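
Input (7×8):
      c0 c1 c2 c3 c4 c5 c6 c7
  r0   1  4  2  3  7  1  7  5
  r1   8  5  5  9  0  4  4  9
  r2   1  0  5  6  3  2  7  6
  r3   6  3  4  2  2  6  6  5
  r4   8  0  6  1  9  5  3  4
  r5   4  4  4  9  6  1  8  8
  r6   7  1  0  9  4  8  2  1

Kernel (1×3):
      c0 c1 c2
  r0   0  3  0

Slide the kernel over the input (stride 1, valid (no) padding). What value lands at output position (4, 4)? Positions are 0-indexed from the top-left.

15

The receptive field on the input at this output position is [9 5 3]. Elementwise product with the kernel and sum: 5·3.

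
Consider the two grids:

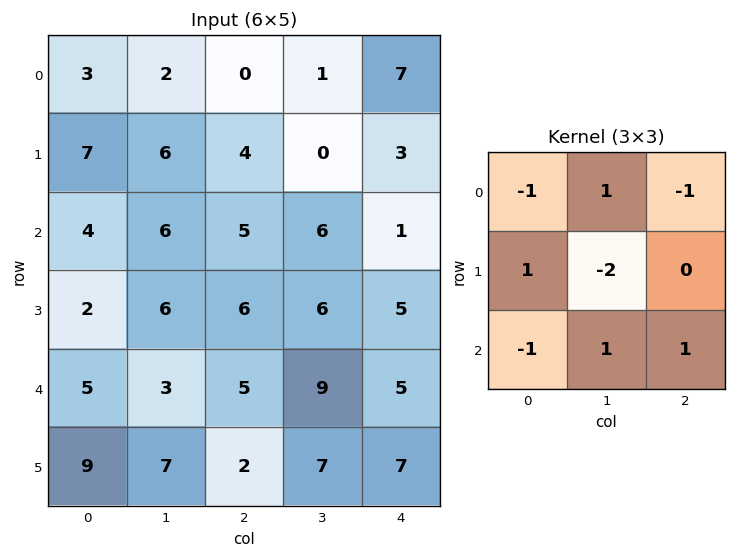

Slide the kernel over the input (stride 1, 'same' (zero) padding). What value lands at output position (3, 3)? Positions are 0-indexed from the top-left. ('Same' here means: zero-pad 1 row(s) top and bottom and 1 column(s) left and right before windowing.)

The receptive field on the zero-padded input at this output position is [5 6 1 / 6 6 5 / 5 9 5]. Elementwise product with the kernel and sum: 5·-1 + 6·1 + 1·-1 + 6·1 + 6·-2 + 5·-1 + 9·1 + 5·1.

3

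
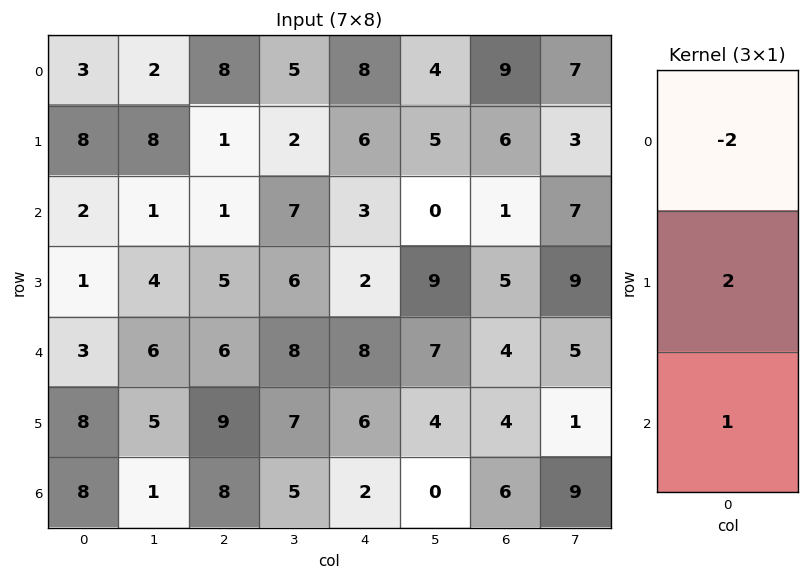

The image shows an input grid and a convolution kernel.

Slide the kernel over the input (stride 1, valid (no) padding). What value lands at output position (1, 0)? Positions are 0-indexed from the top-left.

-11

The receptive field on the input at this output position is [8 / 2 / 1]. Elementwise product with the kernel and sum: 8·-2 + 2·2 + 1·1.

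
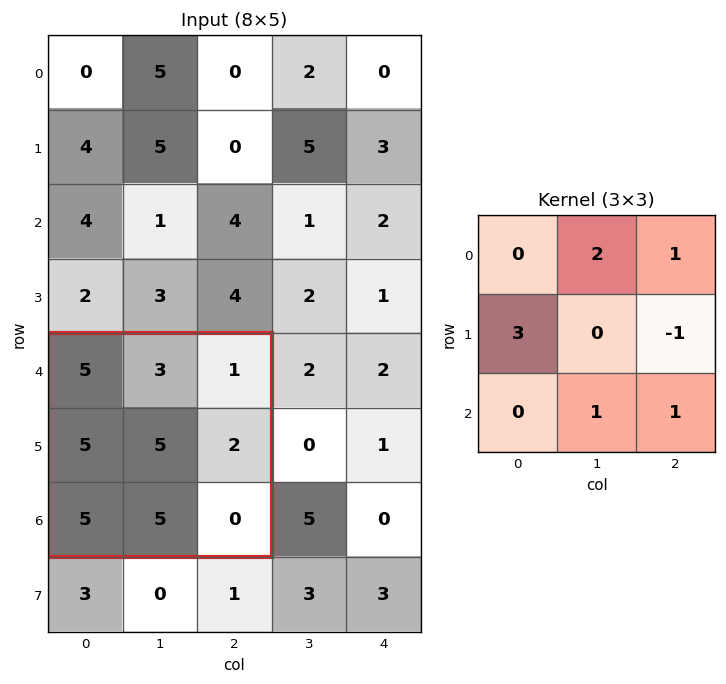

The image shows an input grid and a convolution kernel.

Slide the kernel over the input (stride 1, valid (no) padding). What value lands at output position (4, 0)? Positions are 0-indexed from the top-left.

25

The receptive field on the input at this output position is [5 3 1 / 5 5 2 / 5 5 0]. Elementwise product with the kernel and sum: 3·2 + 1·1 + 5·3 + 2·-1 + 5·1 + 0·1.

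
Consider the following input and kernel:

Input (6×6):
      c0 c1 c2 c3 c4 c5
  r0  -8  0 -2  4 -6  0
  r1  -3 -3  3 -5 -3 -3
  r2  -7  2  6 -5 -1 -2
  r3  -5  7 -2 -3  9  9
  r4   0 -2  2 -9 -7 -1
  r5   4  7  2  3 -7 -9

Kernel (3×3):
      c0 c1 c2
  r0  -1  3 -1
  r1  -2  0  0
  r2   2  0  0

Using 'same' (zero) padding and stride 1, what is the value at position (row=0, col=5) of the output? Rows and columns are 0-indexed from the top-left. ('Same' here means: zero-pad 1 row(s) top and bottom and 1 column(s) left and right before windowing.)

6

The receptive field on the zero-padded input at this output position is [0 0 0 / -6 0 0 / -3 -3 0]. Elementwise product with the kernel and sum: 0·-1 + 0·3 + 0·-1 + -6·-2 + -3·2.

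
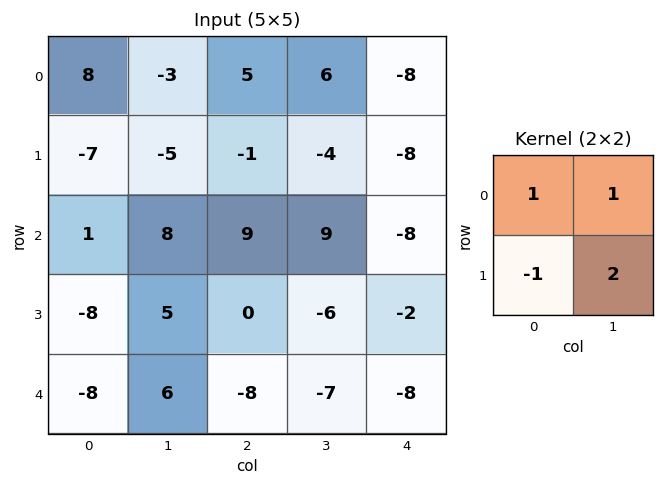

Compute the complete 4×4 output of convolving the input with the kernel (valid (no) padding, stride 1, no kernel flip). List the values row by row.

Output[0,0]: The receptive field on the input at this output position is [8 -3 / -7 -5]. Elementwise product with the kernel and sum: 8·1 + -3·1 + -7·-1 + -5·2.

2 5 4 -14
3 4 4 -37
27 12 6 3
17 -17 -12 -17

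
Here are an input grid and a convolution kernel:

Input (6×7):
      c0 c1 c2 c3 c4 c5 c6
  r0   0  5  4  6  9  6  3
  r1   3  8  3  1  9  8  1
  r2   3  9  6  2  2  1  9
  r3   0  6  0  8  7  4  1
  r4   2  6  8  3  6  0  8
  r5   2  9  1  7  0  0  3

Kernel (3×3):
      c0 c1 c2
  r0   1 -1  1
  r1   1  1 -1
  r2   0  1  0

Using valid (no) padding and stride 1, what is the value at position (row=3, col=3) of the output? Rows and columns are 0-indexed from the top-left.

14

The receptive field on the input at this output position is [8 7 4 / 3 6 0 / 7 0 0]. Elementwise product with the kernel and sum: 8·1 + 7·-1 + 4·1 + 3·1 + 6·1 + 0·-1 + 0·1.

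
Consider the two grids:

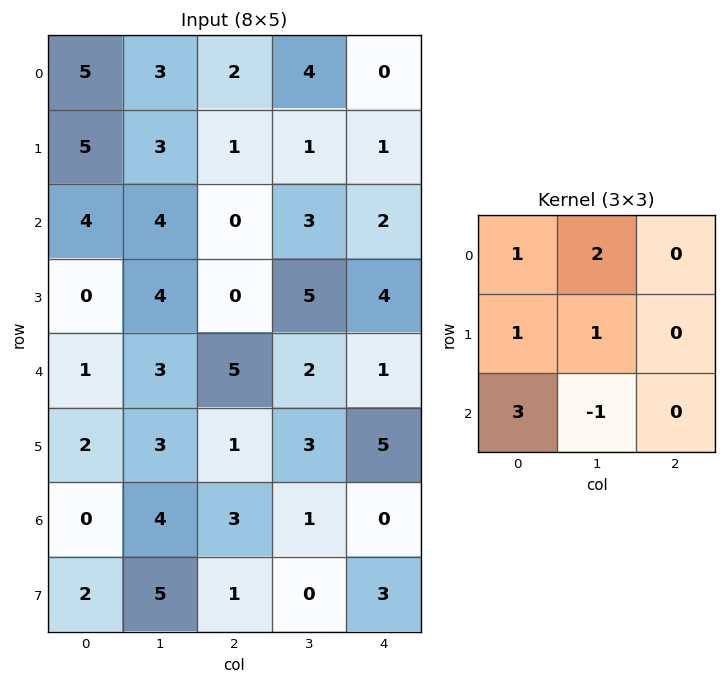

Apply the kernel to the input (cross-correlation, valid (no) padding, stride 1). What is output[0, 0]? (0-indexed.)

The receptive field on the input at this output position is [5 3 2 / 5 3 1 / 4 4 0]. Elementwise product with the kernel and sum: 5·1 + 3·2 + 5·1 + 3·1 + 4·3 + 4·-1.

27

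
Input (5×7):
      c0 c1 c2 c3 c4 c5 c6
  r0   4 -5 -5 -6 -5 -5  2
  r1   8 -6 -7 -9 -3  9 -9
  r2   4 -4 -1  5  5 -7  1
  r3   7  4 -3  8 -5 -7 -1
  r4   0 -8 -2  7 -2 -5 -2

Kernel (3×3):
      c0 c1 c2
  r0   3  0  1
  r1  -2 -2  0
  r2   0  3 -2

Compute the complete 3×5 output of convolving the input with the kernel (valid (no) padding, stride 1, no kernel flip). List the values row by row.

-7 -8 17 30 -48
35 -42 2 -39 -33
-31 -29 17 6 29

Output[0,0]: The receptive field on the input at this output position is [4 -5 -5 / 8 -6 -7 / 4 -4 -1]. Elementwise product with the kernel and sum: 4·3 + -5·1 + 8·-2 + -6·-2 + -4·3 + -1·-2.
Output[0,1]: The receptive field on the input at this output position is [-5 -5 -6 / -6 -7 -9 / -4 -1 5]. Elementwise product with the kernel and sum: -5·3 + -6·1 + -6·-2 + -7·-2 + -1·3 + 5·-2.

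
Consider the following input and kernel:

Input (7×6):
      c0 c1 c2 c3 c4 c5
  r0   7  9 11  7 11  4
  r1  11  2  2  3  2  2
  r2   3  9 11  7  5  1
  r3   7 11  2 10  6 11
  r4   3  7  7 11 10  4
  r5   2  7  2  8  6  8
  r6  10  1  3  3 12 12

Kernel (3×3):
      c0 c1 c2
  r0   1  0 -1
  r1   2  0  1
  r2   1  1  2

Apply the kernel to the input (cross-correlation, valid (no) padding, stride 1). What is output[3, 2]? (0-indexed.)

42

The receptive field on the input at this output position is [2 10 6 / 7 11 10 / 2 8 6]. Elementwise product with the kernel and sum: 2·1 + 6·-1 + 7·2 + 10·1 + 2·1 + 8·1 + 6·2.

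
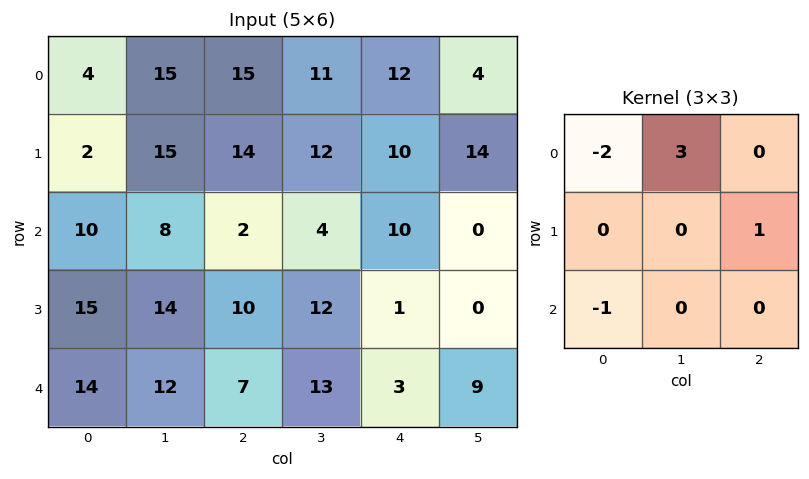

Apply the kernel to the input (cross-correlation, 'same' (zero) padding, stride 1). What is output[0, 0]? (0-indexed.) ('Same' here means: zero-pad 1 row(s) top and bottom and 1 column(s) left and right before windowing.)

15

The receptive field on the zero-padded input at this output position is [0 0 0 / 0 4 15 / 0 2 15]. Elementwise product with the kernel and sum: 0·-2 + 0·3 + 15·1 + 0·-1.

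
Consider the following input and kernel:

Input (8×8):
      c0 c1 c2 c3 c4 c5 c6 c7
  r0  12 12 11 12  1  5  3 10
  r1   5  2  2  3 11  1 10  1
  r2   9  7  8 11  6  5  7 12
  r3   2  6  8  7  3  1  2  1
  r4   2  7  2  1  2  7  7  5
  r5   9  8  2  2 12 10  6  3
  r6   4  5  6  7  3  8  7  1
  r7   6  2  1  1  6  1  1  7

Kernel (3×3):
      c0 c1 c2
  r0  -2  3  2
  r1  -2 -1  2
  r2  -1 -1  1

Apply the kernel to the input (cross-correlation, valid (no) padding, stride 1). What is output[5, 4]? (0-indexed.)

The receptive field on the input at this output position is [12 10 6 / 3 8 7 / 6 1 1]. Elementwise product with the kernel and sum: 12·-2 + 10·3 + 6·2 + 3·-2 + 8·-1 + 7·2 + 6·-1 + 1·-1 + 1·1.

12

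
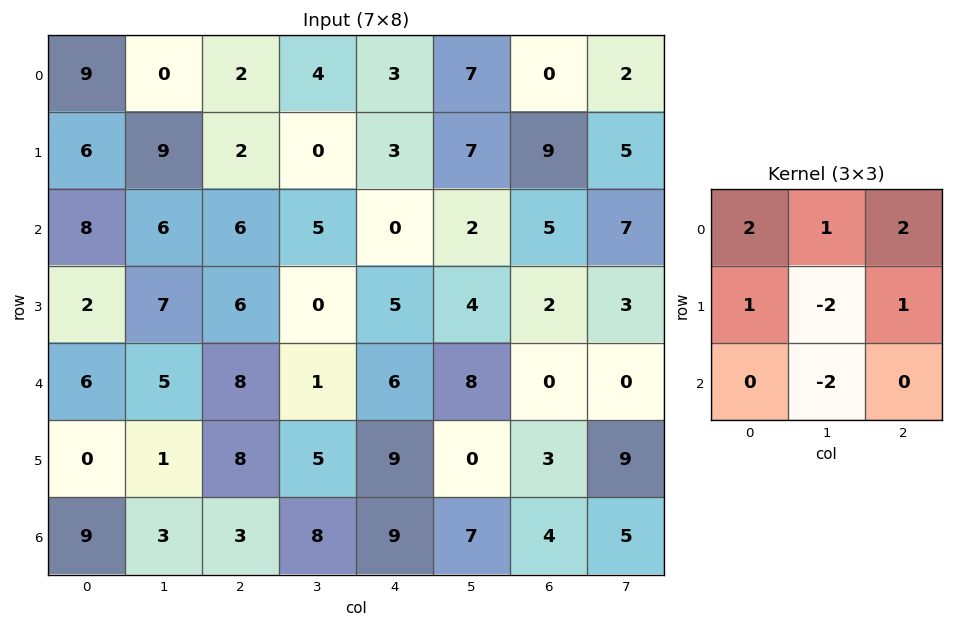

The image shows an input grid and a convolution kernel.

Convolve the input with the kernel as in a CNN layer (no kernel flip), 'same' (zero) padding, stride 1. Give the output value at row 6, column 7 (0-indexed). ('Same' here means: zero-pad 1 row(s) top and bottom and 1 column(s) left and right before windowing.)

9

The receptive field on the zero-padded input at this output position is [3 9 0 / 4 5 0 / 0 0 0]. Elementwise product with the kernel and sum: 3·2 + 9·1 + 0·2 + 4·1 + 5·-2 + 0·1 + 0·-2.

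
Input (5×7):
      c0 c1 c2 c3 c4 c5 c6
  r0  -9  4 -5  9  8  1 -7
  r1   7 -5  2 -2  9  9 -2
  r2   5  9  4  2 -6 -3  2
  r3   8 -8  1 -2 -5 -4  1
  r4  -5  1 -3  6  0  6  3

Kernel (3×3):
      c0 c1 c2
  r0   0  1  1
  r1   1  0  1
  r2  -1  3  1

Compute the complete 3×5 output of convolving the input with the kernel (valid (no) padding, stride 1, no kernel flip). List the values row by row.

Output[0,0]: The receptive field on the input at this output position is [-9 4 -5 / 7 -5 2 / 5 9 4]. Elementwise product with the kernel and sum: 4·1 + -5·1 + 7·1 + 2·1 + 5·-1 + 9·3 + 4·1.

34 2 24 -7 0
-25 20 -7 0 -3
27 -8 13 -15 16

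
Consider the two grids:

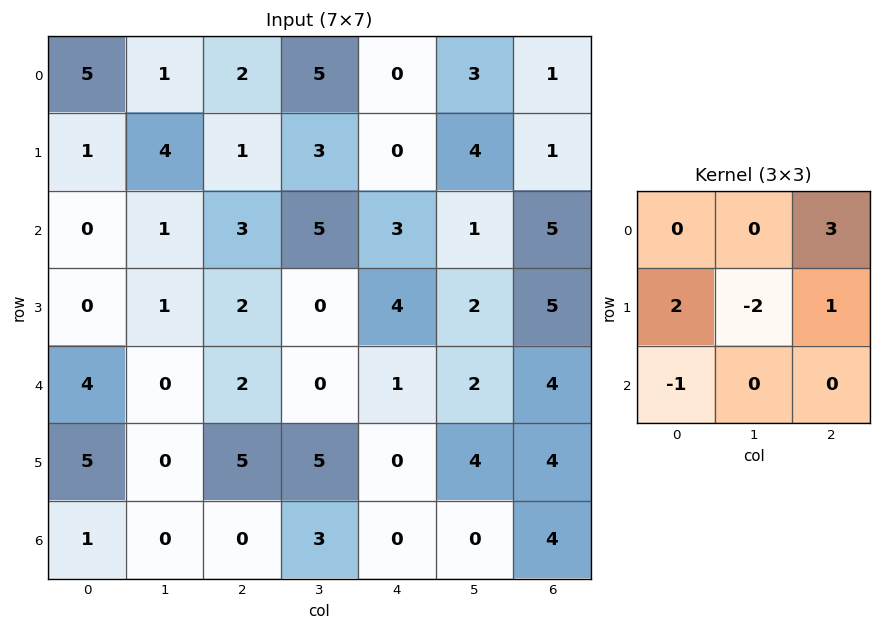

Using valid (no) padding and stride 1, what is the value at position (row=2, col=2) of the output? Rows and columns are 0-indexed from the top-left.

15

The receptive field on the input at this output position is [3 5 3 / 2 0 4 / 2 0 1]. Elementwise product with the kernel and sum: 3·3 + 2·2 + 0·-2 + 4·1 + 2·-1.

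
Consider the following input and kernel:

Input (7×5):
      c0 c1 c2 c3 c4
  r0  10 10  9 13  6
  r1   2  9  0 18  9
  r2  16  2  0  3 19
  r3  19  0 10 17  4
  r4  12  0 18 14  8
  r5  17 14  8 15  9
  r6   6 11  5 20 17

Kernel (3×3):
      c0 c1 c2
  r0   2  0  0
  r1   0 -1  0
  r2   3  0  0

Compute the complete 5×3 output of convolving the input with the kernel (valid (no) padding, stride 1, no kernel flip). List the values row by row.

Output[0,0]: The receptive field on the input at this output position is [10 10 9 / 2 9 0 / 16 2 0]. Elementwise product with the kernel and sum: 10·2 + 9·-1 + 16·3.
Output[0,1]: The receptive field on the input at this output position is [10 9 13 / 9 0 18 / 2 0 3]. Elementwise product with the kernel and sum: 10·2 + 0·-1 + 2·3.

59 26 0
59 18 27
68 -6 37
89 24 30
28 25 36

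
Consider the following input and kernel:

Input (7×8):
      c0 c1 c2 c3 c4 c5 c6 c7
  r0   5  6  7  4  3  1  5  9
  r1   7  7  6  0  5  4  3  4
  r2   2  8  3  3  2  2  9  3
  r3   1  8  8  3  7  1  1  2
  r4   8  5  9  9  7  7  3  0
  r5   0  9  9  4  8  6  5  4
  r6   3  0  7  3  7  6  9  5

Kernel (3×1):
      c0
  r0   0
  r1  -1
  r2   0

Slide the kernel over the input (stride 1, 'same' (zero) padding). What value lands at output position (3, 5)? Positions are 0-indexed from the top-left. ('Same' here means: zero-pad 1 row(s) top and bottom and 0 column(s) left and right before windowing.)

-1

The receptive field on the zero-padded input at this output position is [2 / 1 / 7]. Elementwise product with the kernel and sum: 1·-1.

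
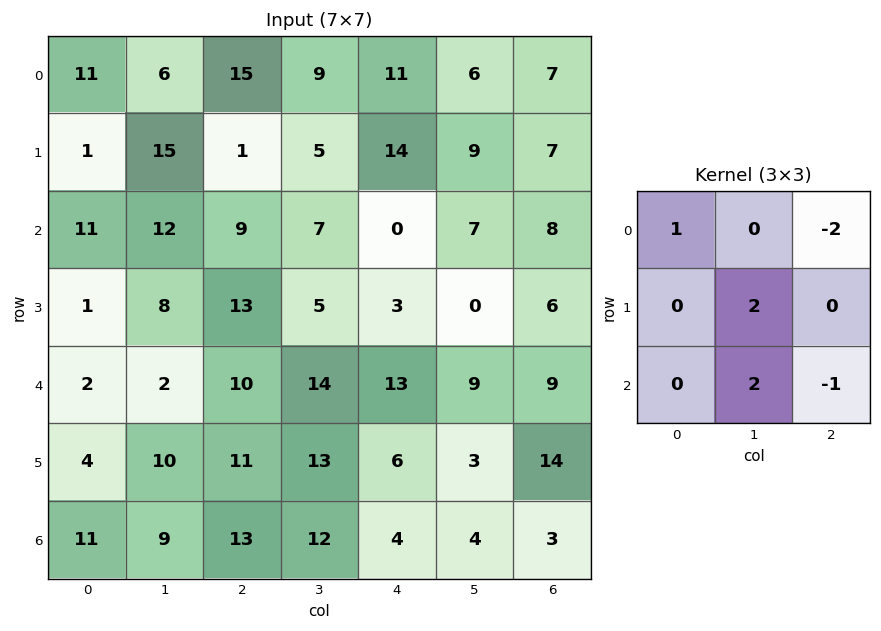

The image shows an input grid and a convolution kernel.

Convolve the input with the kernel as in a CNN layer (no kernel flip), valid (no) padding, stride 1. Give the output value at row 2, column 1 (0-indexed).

30

The receptive field on the input at this output position is [12 9 7 / 8 13 5 / 2 10 14]. Elementwise product with the kernel and sum: 12·1 + 7·-2 + 13·2 + 10·2 + 14·-1.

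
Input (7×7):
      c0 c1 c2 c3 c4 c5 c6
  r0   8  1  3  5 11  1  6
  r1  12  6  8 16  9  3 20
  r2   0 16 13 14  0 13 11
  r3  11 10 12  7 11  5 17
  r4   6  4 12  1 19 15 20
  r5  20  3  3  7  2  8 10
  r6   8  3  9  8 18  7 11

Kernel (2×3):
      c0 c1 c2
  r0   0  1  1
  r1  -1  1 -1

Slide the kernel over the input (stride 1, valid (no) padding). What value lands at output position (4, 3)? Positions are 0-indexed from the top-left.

21

The receptive field on the input at this output position is [1 19 15 / 7 2 8]. Elementwise product with the kernel and sum: 19·1 + 15·1 + 7·-1 + 2·1 + 8·-1.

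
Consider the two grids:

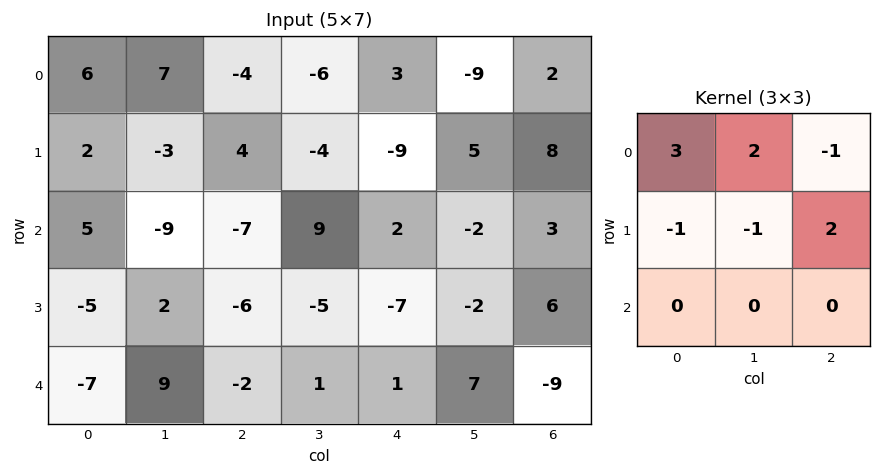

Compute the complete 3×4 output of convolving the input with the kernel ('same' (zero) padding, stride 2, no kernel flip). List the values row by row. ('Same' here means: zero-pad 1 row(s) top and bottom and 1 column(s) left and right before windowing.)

Output[0,0]: The receptive field on the zero-padded input at this output position is [0 0 0 / 0 6 7 / 0 2 -3]. Elementwise product with the kernel and sum: 0·3 + 0·2 + 0·-1 + 0·-1 + 6·-1 + 7·2.
Output[0,1]: The receptive field on the zero-padded input at this output position is [0 0 0 / 7 -4 -6 / -3 4 -4]. Elementwise product with the kernel and sum: 0·3 + 0·2 + 0·-1 + 7·-1 + -4·-1 + -6·2.

8 -15 -15 7
-16 37 -50 30
13 -6 -15 8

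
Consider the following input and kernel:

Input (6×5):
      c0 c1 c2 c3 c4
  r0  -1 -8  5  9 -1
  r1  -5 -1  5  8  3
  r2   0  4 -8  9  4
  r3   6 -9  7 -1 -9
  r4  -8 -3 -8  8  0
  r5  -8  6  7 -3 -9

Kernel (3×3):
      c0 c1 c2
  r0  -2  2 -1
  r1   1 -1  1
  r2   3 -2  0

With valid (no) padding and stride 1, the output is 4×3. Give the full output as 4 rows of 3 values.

Output[0,0]: The receptive field on the input at this output position is [-1 -8 5 / -5 -1 5 / 0 4 -8]. Elementwise product with the kernel and sum: -1·-2 + -8·2 + 5·-1 + -5·1 + -1·-1 + 5·1 + 0·3 + 4·-2.

-26 47 -33
27 -16 13
20 -43 -11
-86 50 4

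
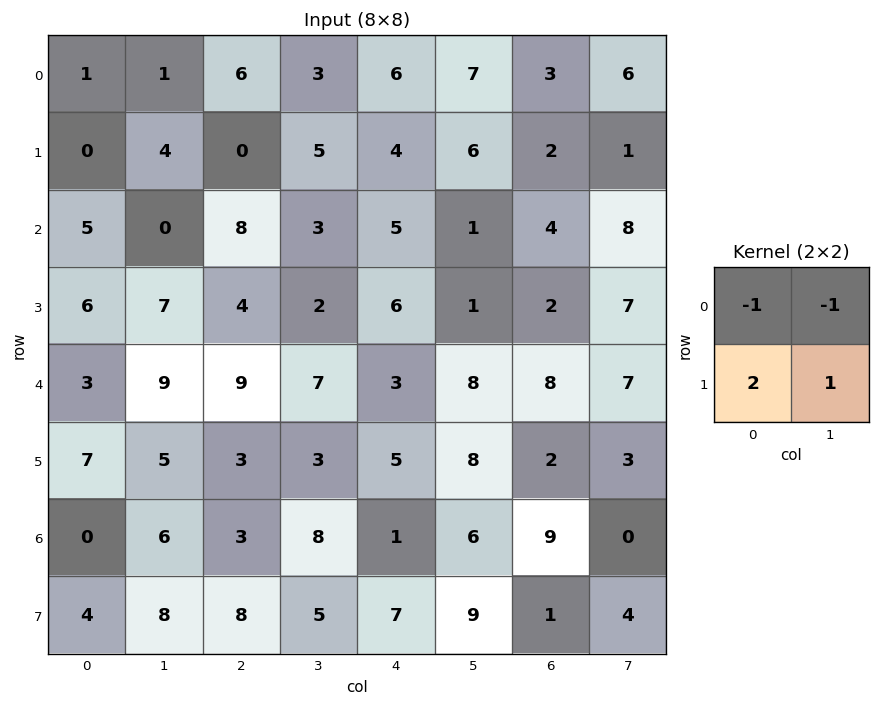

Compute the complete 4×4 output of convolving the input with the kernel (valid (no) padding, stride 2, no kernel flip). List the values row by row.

Output[0,0]: The receptive field on the input at this output position is [1 1 / 0 4]. Elementwise product with the kernel and sum: 1·-1 + 1·-1 + 0·2 + 4·1.
Output[0,1]: The receptive field on the input at this output position is [6 3 / 0 5]. Elementwise product with the kernel and sum: 6·-1 + 3·-1 + 0·2 + 5·1.

2 -4 1 -4
14 -1 7 -1
7 -7 7 -8
10 10 16 -3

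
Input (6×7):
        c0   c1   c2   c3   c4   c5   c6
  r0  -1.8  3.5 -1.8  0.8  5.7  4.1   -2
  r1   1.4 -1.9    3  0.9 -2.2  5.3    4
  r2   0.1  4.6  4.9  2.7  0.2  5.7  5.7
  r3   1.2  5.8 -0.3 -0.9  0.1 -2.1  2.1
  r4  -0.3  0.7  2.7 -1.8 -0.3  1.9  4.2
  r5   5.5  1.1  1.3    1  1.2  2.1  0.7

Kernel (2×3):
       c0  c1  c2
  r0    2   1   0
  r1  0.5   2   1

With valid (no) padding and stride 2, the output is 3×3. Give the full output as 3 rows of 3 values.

-0.2 -1.7 29
16.7 10.65 4.05
6.35 7.45 6.8

Output[0,0]: The receptive field on the input at this output position is [-1.8 3.5 -1.8 / 1.4 -1.9 3]. Elementwise product with the kernel and sum: -1.8·2 + 3.5·1 + 1.4·0.5 + -1.9·2 + 3·1.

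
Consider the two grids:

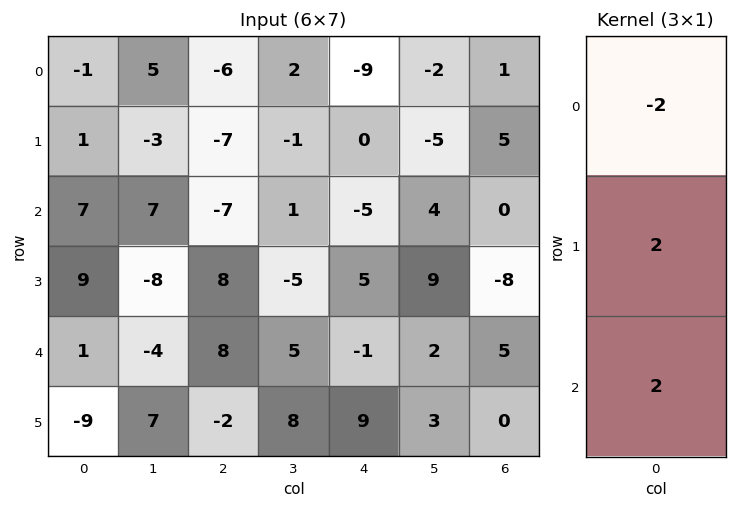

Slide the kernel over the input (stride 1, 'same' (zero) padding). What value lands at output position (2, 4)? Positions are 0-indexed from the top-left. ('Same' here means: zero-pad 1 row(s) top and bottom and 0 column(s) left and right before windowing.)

The receptive field on the zero-padded input at this output position is [0 / -5 / 5]. Elementwise product with the kernel and sum: 0·-2 + -5·2 + 5·2.

0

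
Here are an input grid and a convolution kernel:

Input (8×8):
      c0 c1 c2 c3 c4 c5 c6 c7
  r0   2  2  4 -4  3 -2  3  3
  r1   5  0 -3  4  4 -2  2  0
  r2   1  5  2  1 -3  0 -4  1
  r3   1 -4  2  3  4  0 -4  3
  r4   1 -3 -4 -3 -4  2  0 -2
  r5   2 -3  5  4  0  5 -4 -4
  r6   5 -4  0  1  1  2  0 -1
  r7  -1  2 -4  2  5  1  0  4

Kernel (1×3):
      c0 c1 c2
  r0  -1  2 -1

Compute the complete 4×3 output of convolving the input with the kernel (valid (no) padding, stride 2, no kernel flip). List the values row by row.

-2 -15 -10
7 3 7
-3 2 8
-13 1 3

Output[0,0]: The receptive field on the input at this output position is [2 2 4]. Elementwise product with the kernel and sum: 2·-1 + 2·2 + 4·-1.
Output[0,1]: The receptive field on the input at this output position is [4 -4 3]. Elementwise product with the kernel and sum: 4·-1 + -4·2 + 3·-1.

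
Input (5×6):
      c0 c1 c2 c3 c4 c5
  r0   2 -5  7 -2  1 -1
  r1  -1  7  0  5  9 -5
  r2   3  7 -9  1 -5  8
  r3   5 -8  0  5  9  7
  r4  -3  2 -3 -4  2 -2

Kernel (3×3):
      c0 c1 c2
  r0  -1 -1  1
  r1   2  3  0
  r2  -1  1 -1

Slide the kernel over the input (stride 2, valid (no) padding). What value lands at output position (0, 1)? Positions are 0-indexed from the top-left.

26

The receptive field on the input at this output position is [7 -2 1 / 0 5 9 / -9 1 -5]. Elementwise product with the kernel and sum: 7·-1 + -2·-1 + 1·1 + 0·2 + 5·3 + -9·-1 + 1·1 + -5·-1.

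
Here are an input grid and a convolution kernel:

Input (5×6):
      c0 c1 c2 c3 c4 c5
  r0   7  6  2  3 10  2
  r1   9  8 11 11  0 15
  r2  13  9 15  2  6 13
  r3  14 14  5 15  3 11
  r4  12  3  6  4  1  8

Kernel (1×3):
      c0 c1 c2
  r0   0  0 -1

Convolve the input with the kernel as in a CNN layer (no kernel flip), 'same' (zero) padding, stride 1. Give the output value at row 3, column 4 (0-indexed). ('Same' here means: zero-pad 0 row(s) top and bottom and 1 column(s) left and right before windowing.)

-11

The receptive field on the zero-padded input at this output position is [15 3 11]. Elementwise product with the kernel and sum: 11·-1.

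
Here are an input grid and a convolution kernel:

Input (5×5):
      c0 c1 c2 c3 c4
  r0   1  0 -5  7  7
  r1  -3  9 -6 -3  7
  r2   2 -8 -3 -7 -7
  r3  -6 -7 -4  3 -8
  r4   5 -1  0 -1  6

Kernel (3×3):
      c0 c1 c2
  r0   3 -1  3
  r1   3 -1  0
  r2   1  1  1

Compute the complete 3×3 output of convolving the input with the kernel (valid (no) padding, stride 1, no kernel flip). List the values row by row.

Output[0,0]: The receptive field on the input at this output position is [1 0 -5 / -3 9 -6 / 2 -8 -3]. Elementwise product with the kernel and sum: 1·3 + 0·-1 + -5·3 + -3·3 + 9·-1 + 2·1 + -8·1 + -3·1.

-39 41 -33
-39 -5 -5
-2 -61 -33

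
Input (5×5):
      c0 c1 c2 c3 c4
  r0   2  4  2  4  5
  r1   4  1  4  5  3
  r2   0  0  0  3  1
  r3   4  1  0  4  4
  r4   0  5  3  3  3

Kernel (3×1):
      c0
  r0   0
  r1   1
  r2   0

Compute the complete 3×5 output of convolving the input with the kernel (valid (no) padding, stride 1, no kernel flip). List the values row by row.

4 1 4 5 3
0 0 0 3 1
4 1 0 4 4

Output[0,0]: The receptive field on the input at this output position is [2 / 4 / 0]. Elementwise product with the kernel and sum: 4·1.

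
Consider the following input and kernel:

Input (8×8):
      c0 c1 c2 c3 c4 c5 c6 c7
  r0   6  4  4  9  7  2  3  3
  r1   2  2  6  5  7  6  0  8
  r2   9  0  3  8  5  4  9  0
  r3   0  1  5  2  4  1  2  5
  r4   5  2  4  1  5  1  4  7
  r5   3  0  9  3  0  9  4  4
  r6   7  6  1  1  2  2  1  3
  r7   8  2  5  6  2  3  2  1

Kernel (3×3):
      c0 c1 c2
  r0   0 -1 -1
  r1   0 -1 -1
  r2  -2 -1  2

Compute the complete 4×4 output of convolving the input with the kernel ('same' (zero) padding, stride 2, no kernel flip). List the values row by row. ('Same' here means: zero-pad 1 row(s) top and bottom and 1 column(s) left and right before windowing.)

Output[0,0]: The receptive field on the zero-padded input at this output position is [0 0 0 / 0 6 4 / 0 2 2]. Elementwise product with the kernel and sum: 0·-1 + 0·-1 + 6·-1 + 4·-1 + 0·-2 + 2·-1 + 2·2.

-8 -13 -14 -2
-11 -25 -28 -11
-11 -15 1 -32
-20 -11 -21 -18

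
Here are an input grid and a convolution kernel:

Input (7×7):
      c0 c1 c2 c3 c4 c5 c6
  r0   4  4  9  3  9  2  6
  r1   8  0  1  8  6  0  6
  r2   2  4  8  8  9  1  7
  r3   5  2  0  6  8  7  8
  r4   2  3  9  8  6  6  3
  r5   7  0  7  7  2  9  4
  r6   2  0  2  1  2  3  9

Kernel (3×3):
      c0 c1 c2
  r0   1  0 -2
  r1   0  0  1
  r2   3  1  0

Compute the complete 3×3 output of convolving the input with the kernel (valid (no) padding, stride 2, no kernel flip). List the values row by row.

-3 29 31
-5 33 27
-3 6 13

Output[0,0]: The receptive field on the input at this output position is [4 4 9 / 8 0 1 / 2 4 8]. Elementwise product with the kernel and sum: 4·1 + 9·-2 + 1·1 + 2·3 + 4·1.
Output[0,1]: The receptive field on the input at this output position is [9 3 9 / 1 8 6 / 8 8 9]. Elementwise product with the kernel and sum: 9·1 + 9·-2 + 6·1 + 8·3 + 8·1.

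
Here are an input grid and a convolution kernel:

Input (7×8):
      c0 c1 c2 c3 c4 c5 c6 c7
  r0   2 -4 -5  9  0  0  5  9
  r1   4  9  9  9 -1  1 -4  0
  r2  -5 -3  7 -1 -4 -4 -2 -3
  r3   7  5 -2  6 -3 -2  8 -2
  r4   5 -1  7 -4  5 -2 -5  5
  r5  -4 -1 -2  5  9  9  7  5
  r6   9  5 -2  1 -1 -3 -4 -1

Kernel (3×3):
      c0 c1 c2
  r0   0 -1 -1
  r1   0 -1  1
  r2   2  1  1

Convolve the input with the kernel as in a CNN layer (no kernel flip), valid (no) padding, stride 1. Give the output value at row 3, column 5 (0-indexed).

The receptive field on the input at this output position is [-2 8 -2 / -2 -5 5 / 9 7 5]. Elementwise product with the kernel and sum: 8·-1 + -2·-1 + -5·-1 + 5·1 + 9·2 + 7·1 + 5·1.

34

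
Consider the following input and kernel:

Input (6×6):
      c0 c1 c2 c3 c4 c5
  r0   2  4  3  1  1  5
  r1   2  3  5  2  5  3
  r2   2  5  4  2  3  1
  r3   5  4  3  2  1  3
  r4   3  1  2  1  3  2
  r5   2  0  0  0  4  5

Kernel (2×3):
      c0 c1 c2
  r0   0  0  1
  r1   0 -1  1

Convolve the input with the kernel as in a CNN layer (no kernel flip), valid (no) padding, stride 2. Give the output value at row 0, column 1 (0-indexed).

The receptive field on the input at this output position is [3 1 1 / 5 2 5]. Elementwise product with the kernel and sum: 1·1 + 2·-1 + 5·1.

4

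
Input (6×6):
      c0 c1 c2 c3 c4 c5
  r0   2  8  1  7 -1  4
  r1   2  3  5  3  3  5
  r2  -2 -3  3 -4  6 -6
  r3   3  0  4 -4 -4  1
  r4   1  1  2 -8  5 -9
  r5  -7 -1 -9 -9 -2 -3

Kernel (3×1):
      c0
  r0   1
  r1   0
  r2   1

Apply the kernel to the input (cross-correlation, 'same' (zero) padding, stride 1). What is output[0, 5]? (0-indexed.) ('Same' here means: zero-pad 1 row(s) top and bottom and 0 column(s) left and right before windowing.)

5

The receptive field on the zero-padded input at this output position is [0 / 4 / 5]. Elementwise product with the kernel and sum: 0·1 + 5·1.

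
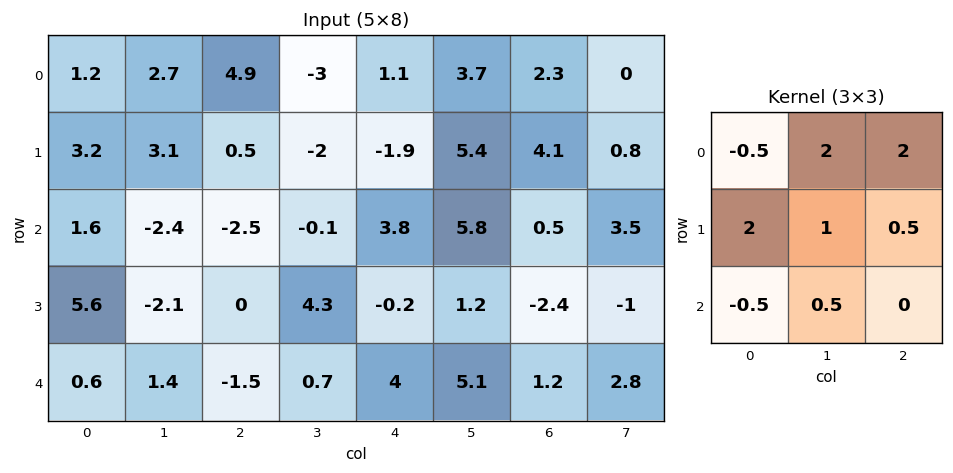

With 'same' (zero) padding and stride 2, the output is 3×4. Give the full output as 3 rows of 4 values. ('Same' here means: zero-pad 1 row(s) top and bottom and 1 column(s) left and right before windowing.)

4.15 7.5 -3 9.05
15.8 -10.85 12.25 19.15
8.3 11.3 7.8 5.4

Output[0,0]: The receptive field on the zero-padded input at this output position is [0 0 0 / 0 1.2 2.7 / 0 3.2 3.1]. Elementwise product with the kernel and sum: 0·-0.5 + 0·2 + 0·2 + 0·2 + 1.2·1 + 2.7·0.5 + 0·-0.5 + 3.2·0.5.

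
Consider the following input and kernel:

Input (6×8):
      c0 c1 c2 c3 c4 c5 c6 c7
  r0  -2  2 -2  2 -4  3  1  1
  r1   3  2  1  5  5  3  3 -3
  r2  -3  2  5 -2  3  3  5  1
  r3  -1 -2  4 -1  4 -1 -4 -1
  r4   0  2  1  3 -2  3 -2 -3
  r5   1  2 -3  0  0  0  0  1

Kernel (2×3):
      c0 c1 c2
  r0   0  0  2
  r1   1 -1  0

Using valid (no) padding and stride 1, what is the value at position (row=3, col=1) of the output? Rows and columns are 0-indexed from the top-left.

The receptive field on the input at this output position is [-2 4 -1 / 2 1 3]. Elementwise product with the kernel and sum: -1·2 + 2·1 + 1·-1.

-1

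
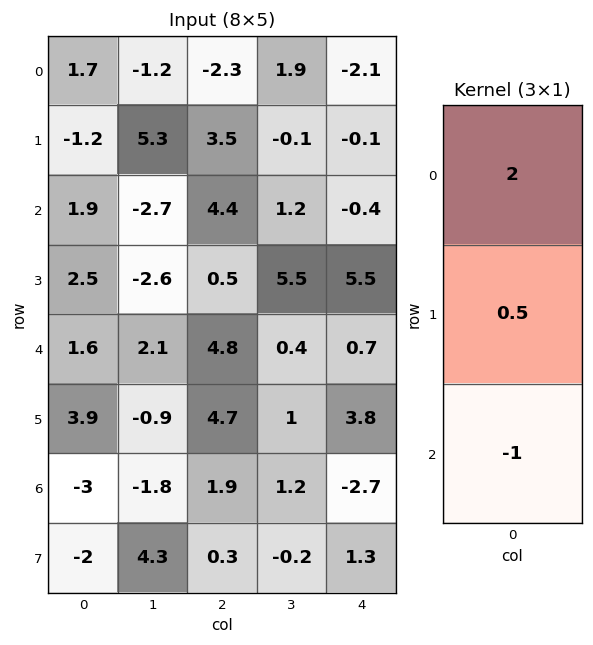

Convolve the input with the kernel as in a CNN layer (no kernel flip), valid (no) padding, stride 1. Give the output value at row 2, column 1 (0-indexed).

-8.8

The receptive field on the input at this output position is [-2.7 / -2.6 / 2.1]. Elementwise product with the kernel and sum: -2.7·2 + -2.6·0.5 + 2.1·-1.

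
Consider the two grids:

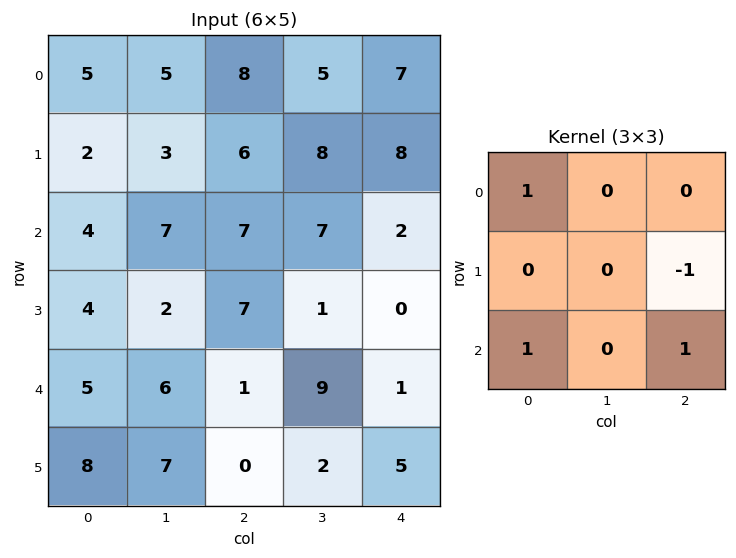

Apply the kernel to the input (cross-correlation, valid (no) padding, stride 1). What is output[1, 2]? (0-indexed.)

The receptive field on the input at this output position is [6 8 8 / 7 7 2 / 7 1 0]. Elementwise product with the kernel and sum: 6·1 + 2·-1 + 7·1 + 0·1.

11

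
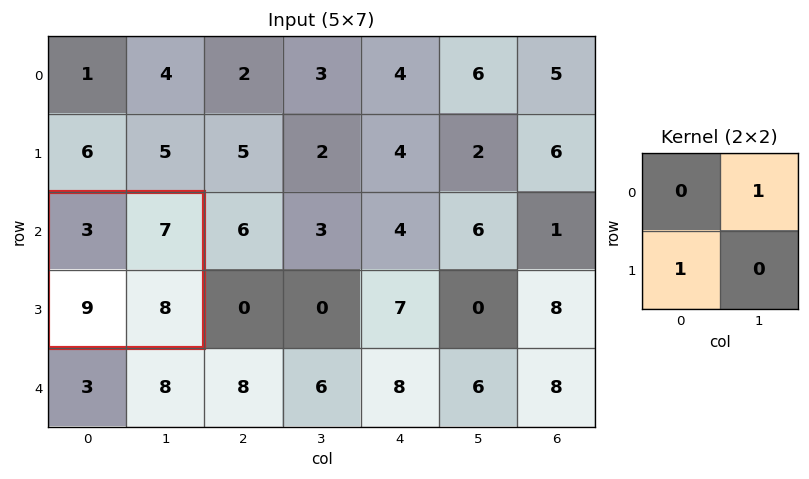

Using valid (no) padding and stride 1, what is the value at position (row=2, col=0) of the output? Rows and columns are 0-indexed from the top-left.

16

The receptive field on the input at this output position is [3 7 / 9 8]. Elementwise product with the kernel and sum: 7·1 + 9·1.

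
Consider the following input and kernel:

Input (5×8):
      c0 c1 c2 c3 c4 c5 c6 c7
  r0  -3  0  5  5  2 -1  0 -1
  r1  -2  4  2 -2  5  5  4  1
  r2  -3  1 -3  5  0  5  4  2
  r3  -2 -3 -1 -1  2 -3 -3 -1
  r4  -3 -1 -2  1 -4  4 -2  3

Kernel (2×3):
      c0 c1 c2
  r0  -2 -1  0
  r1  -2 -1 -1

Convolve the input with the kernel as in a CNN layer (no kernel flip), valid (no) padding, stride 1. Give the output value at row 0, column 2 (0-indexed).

The receptive field on the input at this output position is [5 5 2 / 2 -2 5]. Elementwise product with the kernel and sum: 5·-2 + 5·-1 + 2·-2 + -2·-1 + 5·-1.

-22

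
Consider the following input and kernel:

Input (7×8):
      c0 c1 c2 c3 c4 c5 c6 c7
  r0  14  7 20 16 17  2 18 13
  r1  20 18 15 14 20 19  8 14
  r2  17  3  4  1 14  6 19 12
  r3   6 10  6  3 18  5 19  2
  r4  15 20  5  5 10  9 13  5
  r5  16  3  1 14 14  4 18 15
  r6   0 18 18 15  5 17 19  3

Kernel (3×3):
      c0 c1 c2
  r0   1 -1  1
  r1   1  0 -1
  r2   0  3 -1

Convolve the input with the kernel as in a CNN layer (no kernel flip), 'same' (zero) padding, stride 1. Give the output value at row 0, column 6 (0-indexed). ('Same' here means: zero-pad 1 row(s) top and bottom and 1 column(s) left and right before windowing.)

The receptive field on the zero-padded input at this output position is [0 0 0 / 2 18 13 / 19 8 14]. Elementwise product with the kernel and sum: 0·1 + 0·-1 + 0·1 + 2·1 + 13·-1 + 8·3 + 14·-1.

-1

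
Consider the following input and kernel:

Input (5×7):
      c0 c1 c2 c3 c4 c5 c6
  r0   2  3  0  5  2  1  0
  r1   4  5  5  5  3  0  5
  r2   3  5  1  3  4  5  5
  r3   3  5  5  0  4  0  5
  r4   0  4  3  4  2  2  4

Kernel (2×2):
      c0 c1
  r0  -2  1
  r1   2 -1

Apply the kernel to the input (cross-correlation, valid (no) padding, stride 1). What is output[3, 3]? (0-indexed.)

10

The receptive field on the input at this output position is [0 4 / 4 2]. Elementwise product with the kernel and sum: 0·-2 + 4·1 + 4·2 + 2·-1.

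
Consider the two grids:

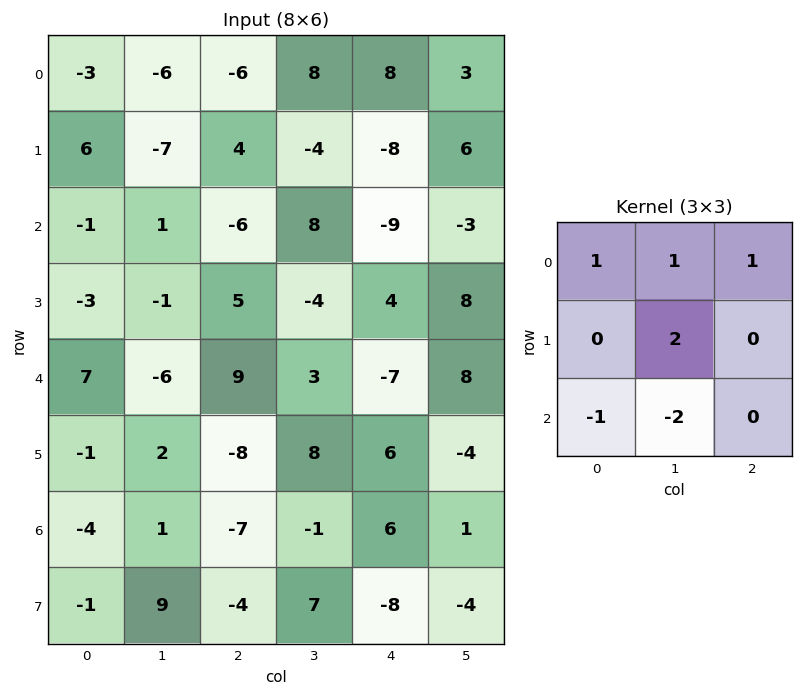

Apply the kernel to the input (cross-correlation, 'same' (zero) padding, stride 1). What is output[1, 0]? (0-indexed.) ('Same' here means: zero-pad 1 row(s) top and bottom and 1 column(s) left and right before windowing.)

The receptive field on the zero-padded input at this output position is [0 -3 -6 / 0 6 -7 / 0 -1 1]. Elementwise product with the kernel and sum: 0·1 + -3·1 + -6·1 + 6·2 + 0·-1 + -1·-2.

5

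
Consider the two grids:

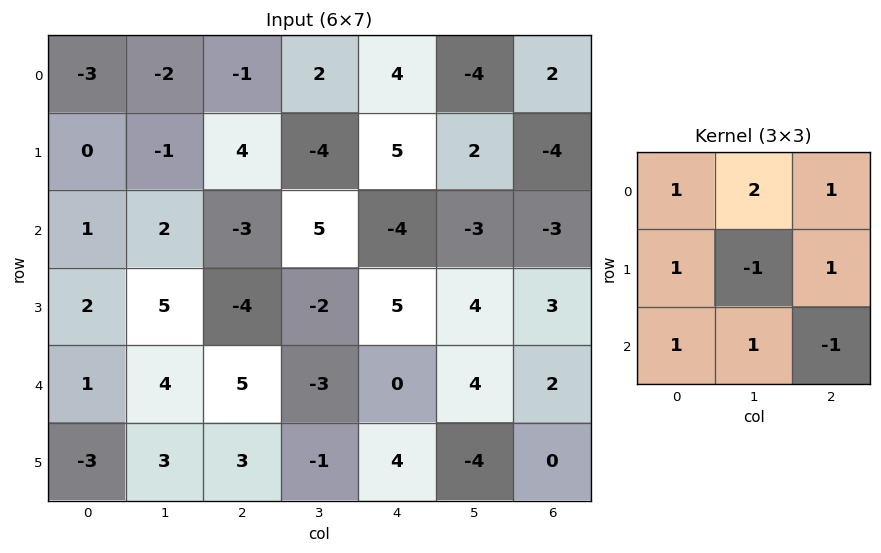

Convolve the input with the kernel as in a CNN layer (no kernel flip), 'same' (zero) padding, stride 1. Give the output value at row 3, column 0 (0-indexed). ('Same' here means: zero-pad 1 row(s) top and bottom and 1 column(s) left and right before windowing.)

The receptive field on the zero-padded input at this output position is [0 1 2 / 0 2 5 / 0 1 4]. Elementwise product with the kernel and sum: 0·1 + 1·2 + 2·1 + 0·1 + 2·-1 + 5·1 + 0·1 + 1·1 + 4·-1.

4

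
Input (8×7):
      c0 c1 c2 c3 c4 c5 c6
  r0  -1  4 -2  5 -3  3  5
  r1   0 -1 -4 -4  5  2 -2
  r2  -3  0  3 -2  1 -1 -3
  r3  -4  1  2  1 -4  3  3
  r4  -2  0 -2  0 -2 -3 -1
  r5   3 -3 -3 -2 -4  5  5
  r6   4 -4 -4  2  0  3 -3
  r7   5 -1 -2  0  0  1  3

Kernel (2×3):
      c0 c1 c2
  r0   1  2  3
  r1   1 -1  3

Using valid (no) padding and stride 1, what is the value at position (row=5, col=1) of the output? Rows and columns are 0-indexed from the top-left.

The receptive field on the input at this output position is [-3 -3 -2 / -4 -4 2]. Elementwise product with the kernel and sum: -3·1 + -3·2 + -2·3 + -4·1 + -4·-1 + 2·3.

-9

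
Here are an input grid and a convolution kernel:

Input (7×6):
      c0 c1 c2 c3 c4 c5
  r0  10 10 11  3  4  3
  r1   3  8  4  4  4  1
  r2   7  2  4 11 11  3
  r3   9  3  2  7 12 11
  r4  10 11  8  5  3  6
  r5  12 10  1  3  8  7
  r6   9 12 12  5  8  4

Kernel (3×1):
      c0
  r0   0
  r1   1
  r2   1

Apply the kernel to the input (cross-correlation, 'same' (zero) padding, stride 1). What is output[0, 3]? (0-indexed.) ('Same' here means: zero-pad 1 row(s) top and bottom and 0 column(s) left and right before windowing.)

7

The receptive field on the zero-padded input at this output position is [0 / 3 / 4]. Elementwise product with the kernel and sum: 3·1 + 4·1.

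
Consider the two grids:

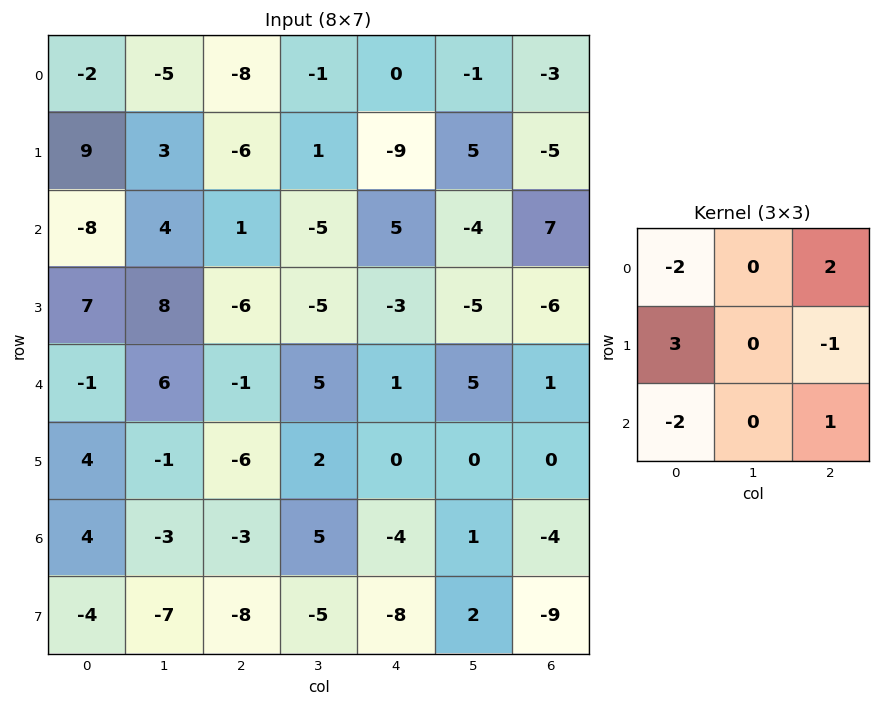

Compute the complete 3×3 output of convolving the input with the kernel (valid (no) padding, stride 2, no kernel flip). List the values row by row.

Output[0,0]: The receptive field on the input at this output position is [-2 -5 -8 / 9 3 -6 / -8 4 1]. Elementwise product with the kernel and sum: -2·-2 + -8·2 + 9·3 + -6·-1 + -8·-2 + 1·1.
Output[0,1]: The receptive field on the input at this output position is [-8 -1 0 / -6 1 -9 / 1 -5 5]. Elementwise product with the kernel and sum: -8·-2 + 0·2 + -6·3 + -9·-1 + 1·-2 + 5·1.

38 10 -31
46 -4 0
7 -12 4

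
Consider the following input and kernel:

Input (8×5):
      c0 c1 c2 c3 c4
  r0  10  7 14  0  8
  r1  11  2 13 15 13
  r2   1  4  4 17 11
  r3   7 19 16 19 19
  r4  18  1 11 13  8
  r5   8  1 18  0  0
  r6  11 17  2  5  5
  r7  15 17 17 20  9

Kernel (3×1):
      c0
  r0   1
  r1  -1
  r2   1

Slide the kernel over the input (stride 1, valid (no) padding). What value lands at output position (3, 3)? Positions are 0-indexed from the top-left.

The receptive field on the input at this output position is [19 / 13 / 0]. Elementwise product with the kernel and sum: 19·1 + 13·-1 + 0·1.

6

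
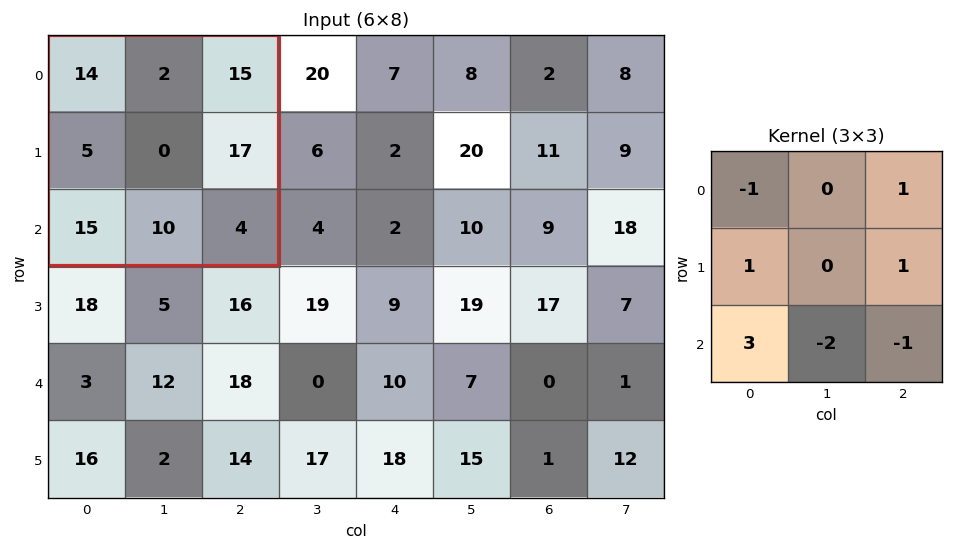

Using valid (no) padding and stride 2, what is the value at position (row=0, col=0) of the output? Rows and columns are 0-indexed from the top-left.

The receptive field on the input at this output position is [14 2 15 / 5 0 17 / 15 10 4]. Elementwise product with the kernel and sum: 14·-1 + 15·1 + 5·1 + 17·1 + 15·3 + 10·-2 + 4·-1.

44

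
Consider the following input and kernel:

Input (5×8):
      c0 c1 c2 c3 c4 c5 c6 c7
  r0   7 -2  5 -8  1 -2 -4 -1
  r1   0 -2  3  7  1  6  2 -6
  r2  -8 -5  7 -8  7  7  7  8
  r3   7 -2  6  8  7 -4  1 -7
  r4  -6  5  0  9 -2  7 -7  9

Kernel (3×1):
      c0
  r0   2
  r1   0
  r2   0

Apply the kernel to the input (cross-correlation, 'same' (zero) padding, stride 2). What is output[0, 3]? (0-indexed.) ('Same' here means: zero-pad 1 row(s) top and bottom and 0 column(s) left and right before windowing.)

The receptive field on the zero-padded input at this output position is [0 / -4 / 2]. Elementwise product with the kernel and sum: 0·2.

0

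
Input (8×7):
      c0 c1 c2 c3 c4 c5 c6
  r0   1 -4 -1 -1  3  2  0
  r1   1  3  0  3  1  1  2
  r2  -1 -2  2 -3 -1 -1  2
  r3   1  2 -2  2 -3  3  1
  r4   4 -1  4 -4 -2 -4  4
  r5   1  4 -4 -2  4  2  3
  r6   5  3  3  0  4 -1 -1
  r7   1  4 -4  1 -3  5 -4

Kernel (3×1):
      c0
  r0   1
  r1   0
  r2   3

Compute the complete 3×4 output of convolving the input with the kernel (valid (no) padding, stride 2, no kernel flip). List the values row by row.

Output[0,0]: The receptive field on the input at this output position is [1 / 1 / -1]. Elementwise product with the kernel and sum: 1·1 + -1·3.

-2 5 0 6
11 14 -7 14
19 13 10 1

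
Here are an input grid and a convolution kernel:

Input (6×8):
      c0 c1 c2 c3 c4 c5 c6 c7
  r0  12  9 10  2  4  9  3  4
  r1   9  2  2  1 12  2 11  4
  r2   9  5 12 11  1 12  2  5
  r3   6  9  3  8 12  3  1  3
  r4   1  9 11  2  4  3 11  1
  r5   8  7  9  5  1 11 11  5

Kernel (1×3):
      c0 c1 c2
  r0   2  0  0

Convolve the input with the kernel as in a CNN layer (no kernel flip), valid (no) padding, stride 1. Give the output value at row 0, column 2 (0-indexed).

The receptive field on the input at this output position is [10 2 4]. Elementwise product with the kernel and sum: 10·2.

20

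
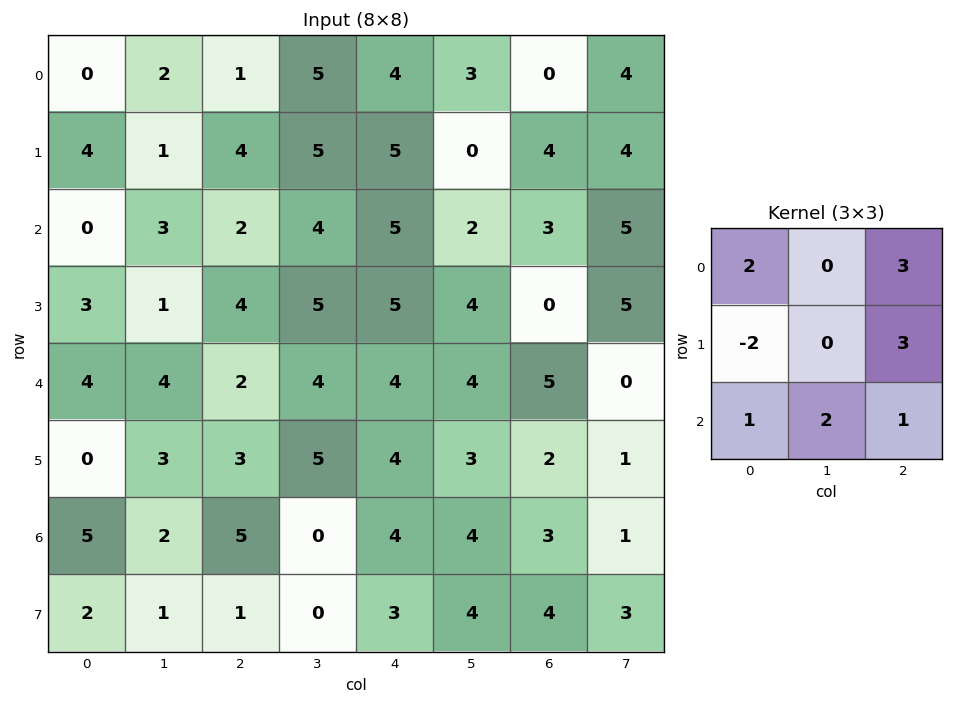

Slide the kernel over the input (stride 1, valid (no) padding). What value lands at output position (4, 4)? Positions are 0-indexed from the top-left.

36

The receptive field on the input at this output position is [4 4 5 / 4 3 2 / 4 4 3]. Elementwise product with the kernel and sum: 4·2 + 5·3 + 4·-2 + 2·3 + 4·1 + 4·2 + 3·1.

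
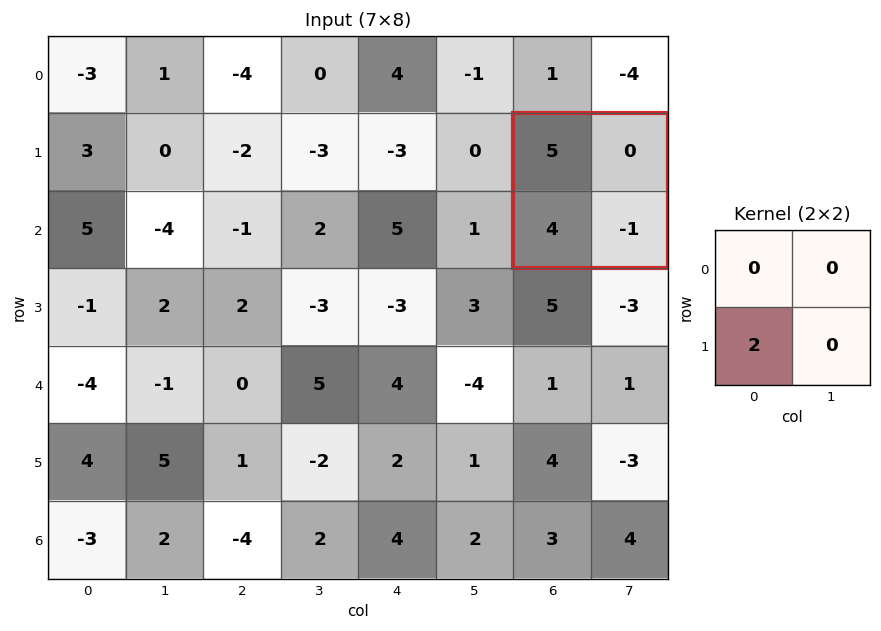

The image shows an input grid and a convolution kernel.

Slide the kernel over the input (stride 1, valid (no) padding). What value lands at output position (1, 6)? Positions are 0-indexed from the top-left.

8

The receptive field on the input at this output position is [5 0 / 4 -1]. Elementwise product with the kernel and sum: 4·2.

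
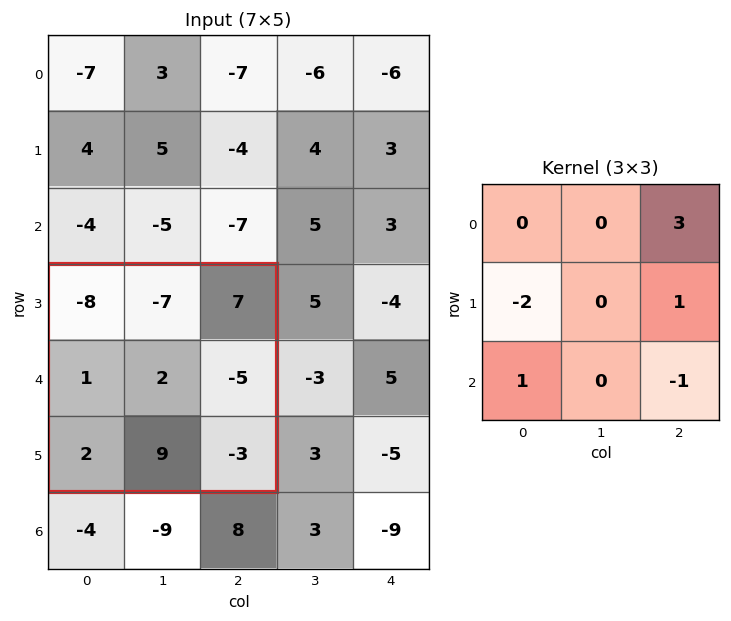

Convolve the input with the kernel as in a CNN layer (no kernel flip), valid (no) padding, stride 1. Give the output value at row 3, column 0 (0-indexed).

19

The receptive field on the input at this output position is [-8 -7 7 / 1 2 -5 / 2 9 -3]. Elementwise product with the kernel and sum: 7·3 + 1·-2 + -5·1 + 2·1 + -3·-1.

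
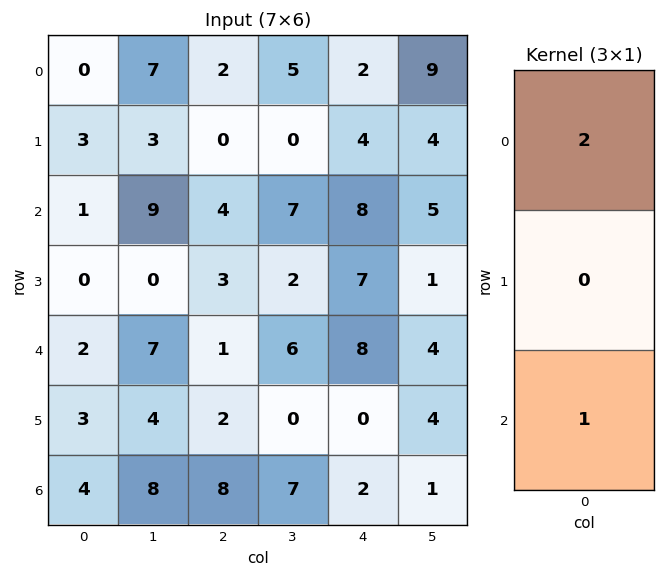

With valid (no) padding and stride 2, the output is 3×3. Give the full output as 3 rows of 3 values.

1 8 12
4 9 24
8 10 18

Output[0,0]: The receptive field on the input at this output position is [0 / 3 / 1]. Elementwise product with the kernel and sum: 0·2 + 1·1.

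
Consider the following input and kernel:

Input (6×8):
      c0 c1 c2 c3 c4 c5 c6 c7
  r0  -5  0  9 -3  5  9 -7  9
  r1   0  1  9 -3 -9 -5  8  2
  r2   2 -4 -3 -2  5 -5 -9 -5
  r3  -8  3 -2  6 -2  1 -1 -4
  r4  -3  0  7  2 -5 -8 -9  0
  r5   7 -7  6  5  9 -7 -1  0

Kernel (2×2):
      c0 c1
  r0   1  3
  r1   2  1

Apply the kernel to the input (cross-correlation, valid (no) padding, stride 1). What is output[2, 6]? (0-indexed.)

The receptive field on the input at this output position is [-9 -5 / -1 -4]. Elementwise product with the kernel and sum: -9·1 + -5·3 + -1·2 + -4·1.

-30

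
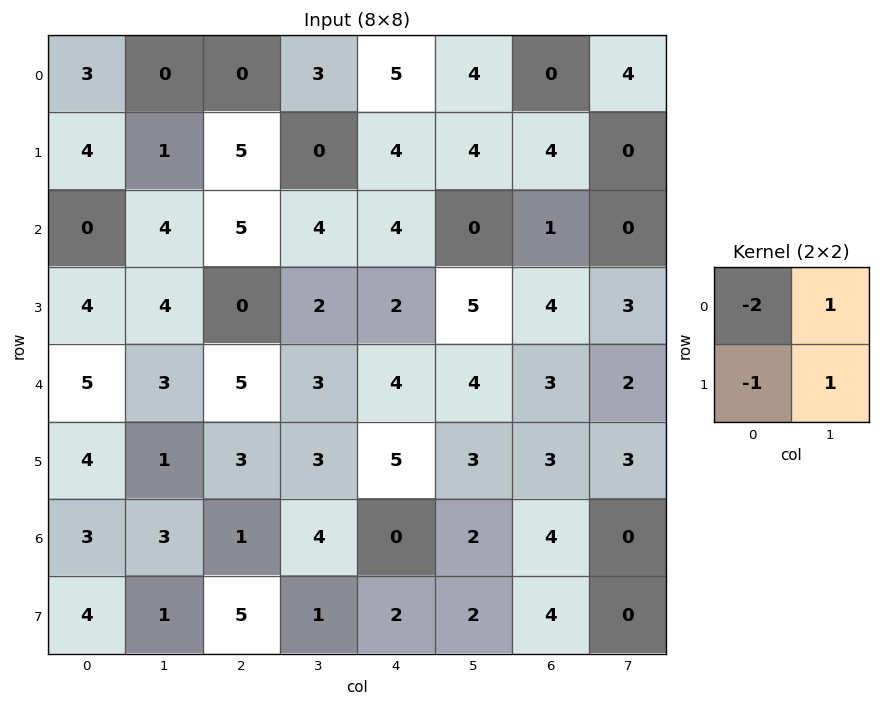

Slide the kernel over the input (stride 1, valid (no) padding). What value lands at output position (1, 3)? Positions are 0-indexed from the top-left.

The receptive field on the input at this output position is [0 4 / 4 4]. Elementwise product with the kernel and sum: 0·-2 + 4·1 + 4·-1 + 4·1.

4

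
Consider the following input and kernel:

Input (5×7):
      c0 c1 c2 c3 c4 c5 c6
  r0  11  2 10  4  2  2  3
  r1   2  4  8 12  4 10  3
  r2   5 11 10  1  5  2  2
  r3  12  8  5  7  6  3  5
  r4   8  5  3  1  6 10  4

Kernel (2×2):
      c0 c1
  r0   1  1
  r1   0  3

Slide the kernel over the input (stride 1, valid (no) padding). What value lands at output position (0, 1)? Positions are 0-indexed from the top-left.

The receptive field on the input at this output position is [2 10 / 4 8]. Elementwise product with the kernel and sum: 2·1 + 10·1 + 8·3.

36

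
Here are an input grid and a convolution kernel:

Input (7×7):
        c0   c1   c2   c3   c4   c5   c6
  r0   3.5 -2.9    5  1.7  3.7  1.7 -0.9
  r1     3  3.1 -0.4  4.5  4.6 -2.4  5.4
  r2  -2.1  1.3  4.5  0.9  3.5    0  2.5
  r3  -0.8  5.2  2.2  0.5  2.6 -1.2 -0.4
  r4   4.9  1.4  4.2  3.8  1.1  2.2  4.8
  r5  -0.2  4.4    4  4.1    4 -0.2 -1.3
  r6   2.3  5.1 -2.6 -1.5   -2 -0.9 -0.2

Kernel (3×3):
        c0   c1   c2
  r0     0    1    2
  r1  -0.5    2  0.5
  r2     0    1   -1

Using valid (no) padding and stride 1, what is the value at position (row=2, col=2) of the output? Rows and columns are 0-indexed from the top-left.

The receptive field on the input at this output position is [4.5 0.9 3.5 / 2.2 0.5 2.6 / 4.2 3.8 1.1]. Elementwise product with the kernel and sum: 0.9·1 + 3.5·2 + 2.2·-0.5 + 0.5·2 + 2.6·0.5 + 3.8·1 + 1.1·-1.

11.8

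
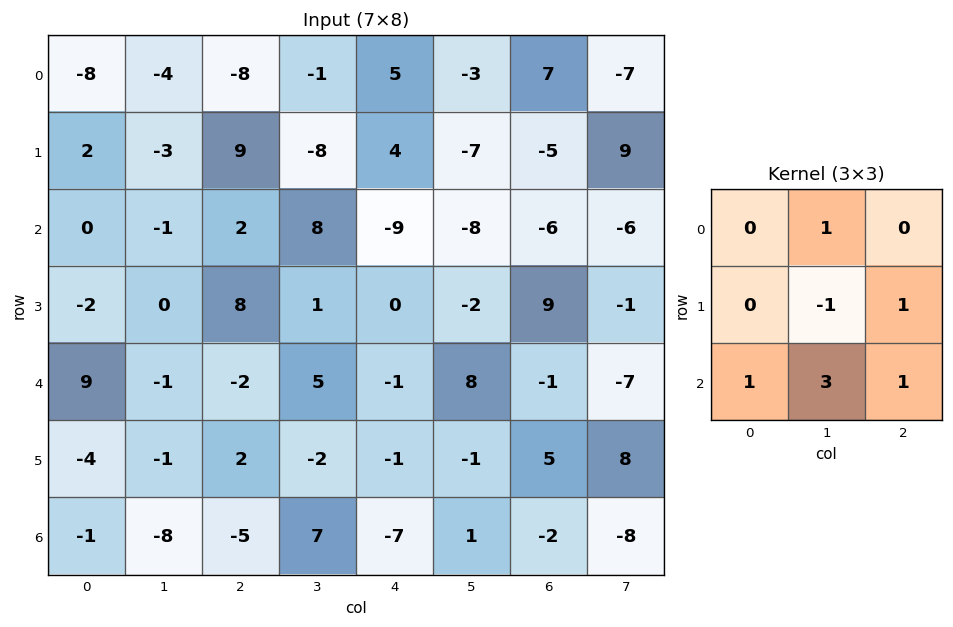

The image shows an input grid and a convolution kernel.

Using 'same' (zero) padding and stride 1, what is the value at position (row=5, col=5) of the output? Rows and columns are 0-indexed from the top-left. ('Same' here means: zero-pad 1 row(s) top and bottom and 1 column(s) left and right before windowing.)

The receptive field on the zero-padded input at this output position is [-1 8 -1 / -1 -1 5 / -7 1 -2]. Elementwise product with the kernel and sum: 8·1 + -1·-1 + 5·1 + -7·1 + 1·3 + -2·1.

8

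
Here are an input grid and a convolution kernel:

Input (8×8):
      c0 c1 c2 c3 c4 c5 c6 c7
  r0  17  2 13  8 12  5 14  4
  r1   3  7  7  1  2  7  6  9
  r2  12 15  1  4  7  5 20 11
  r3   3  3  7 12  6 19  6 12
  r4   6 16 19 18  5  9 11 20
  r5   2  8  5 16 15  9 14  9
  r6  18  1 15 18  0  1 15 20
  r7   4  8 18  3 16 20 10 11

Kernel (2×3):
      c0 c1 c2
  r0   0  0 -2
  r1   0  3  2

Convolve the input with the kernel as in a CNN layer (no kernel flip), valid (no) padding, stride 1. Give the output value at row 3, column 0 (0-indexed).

72

The receptive field on the input at this output position is [3 3 7 / 6 16 19]. Elementwise product with the kernel and sum: 7·-2 + 16·3 + 19·2.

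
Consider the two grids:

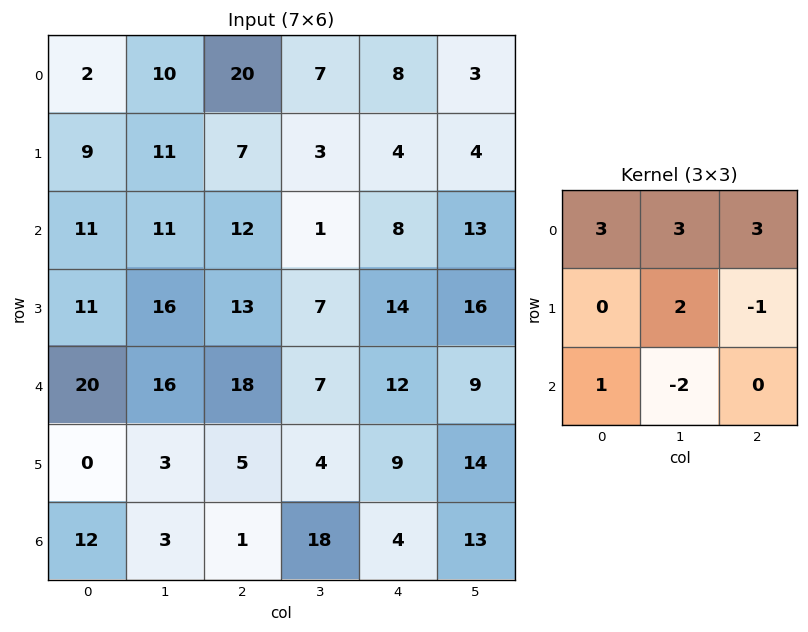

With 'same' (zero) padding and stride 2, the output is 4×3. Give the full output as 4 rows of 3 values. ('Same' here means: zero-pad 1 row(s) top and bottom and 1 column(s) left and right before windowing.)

-24 30 8
49 76 15
105 130 112
30 20 76

Output[0,0]: The receptive field on the zero-padded input at this output position is [0 0 0 / 0 2 10 / 0 9 11]. Elementwise product with the kernel and sum: 0·3 + 0·3 + 0·3 + 2·2 + 10·-1 + 0·1 + 9·-2.
Output[0,1]: The receptive field on the zero-padded input at this output position is [0 0 0 / 10 20 7 / 11 7 3]. Elementwise product with the kernel and sum: 0·3 + 0·3 + 0·3 + 20·2 + 7·-1 + 11·1 + 7·-2.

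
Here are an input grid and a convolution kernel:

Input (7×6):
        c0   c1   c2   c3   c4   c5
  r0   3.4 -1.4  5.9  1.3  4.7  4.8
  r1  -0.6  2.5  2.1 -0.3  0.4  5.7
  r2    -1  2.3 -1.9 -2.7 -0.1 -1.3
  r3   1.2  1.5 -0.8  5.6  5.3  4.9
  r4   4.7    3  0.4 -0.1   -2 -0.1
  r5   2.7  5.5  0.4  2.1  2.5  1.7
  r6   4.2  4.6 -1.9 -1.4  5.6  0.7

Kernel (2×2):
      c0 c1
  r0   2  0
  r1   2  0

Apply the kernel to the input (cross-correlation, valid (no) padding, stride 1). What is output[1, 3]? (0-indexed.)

The receptive field on the input at this output position is [-0.3 0.4 / -2.7 -0.1]. Elementwise product with the kernel and sum: -0.3·2 + -2.7·2.

-6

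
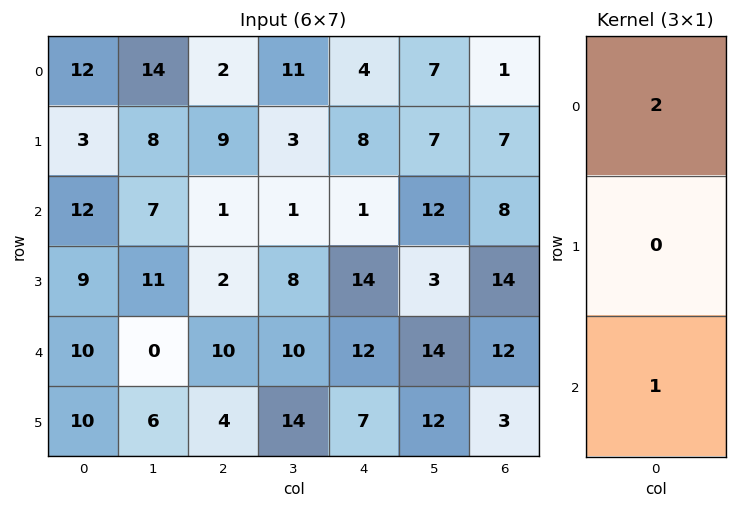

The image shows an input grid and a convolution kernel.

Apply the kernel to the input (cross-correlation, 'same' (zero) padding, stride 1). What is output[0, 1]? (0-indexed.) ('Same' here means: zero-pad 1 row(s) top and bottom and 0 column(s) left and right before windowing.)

The receptive field on the zero-padded input at this output position is [0 / 14 / 8]. Elementwise product with the kernel and sum: 0·2 + 8·1.

8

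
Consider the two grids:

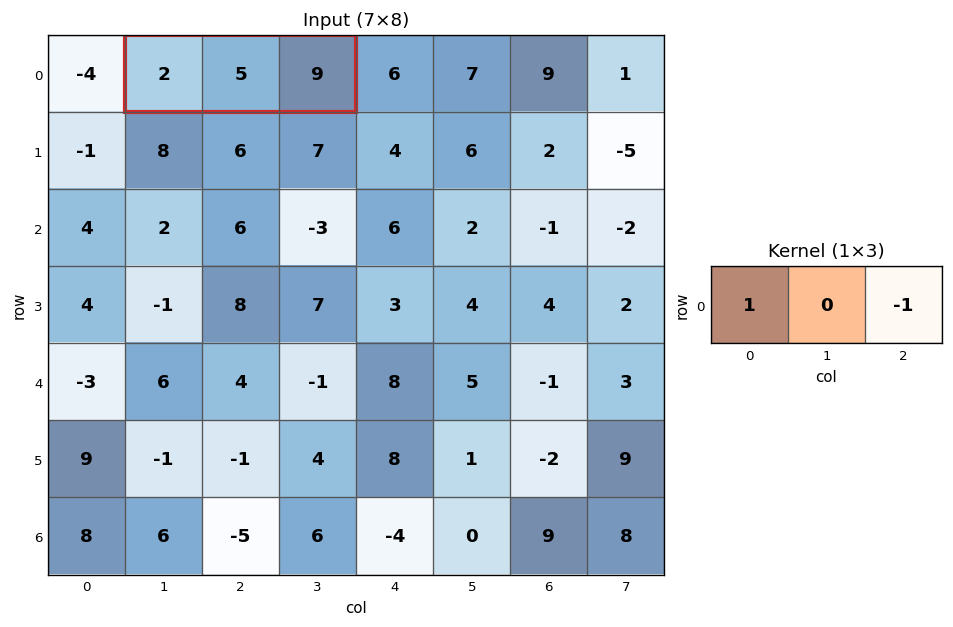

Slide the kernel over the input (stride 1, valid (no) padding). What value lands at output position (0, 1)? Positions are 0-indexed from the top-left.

-7

The receptive field on the input at this output position is [2 5 9]. Elementwise product with the kernel and sum: 2·1 + 9·-1.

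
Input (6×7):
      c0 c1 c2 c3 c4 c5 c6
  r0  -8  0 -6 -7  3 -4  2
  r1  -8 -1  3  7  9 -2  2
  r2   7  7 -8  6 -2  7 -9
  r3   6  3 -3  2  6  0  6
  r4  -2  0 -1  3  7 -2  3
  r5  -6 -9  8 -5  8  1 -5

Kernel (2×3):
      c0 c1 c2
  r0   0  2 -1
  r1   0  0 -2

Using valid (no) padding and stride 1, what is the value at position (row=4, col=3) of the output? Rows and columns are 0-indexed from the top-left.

14

The receptive field on the input at this output position is [3 7 -2 / -5 8 1]. Elementwise product with the kernel and sum: 7·2 + -2·-1 + 1·-2.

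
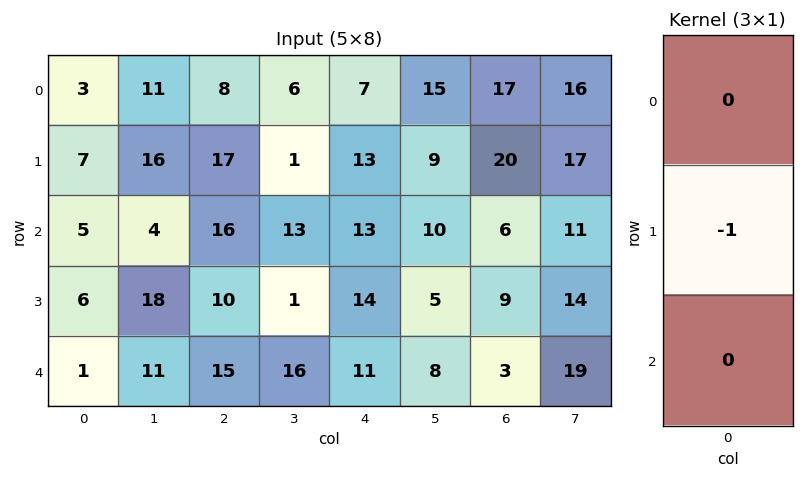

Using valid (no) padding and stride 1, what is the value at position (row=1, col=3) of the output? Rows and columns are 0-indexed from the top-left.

-13

The receptive field on the input at this output position is [1 / 13 / 1]. Elementwise product with the kernel and sum: 13·-1.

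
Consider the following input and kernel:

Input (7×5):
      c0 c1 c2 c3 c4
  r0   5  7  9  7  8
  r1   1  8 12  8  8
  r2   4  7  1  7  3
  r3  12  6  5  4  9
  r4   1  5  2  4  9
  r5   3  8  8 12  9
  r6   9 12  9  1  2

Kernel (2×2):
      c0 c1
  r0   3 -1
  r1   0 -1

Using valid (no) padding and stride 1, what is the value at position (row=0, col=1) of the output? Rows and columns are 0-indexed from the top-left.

The receptive field on the input at this output position is [7 9 / 8 12]. Elementwise product with the kernel and sum: 7·3 + 9·-1 + 12·-1.

0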